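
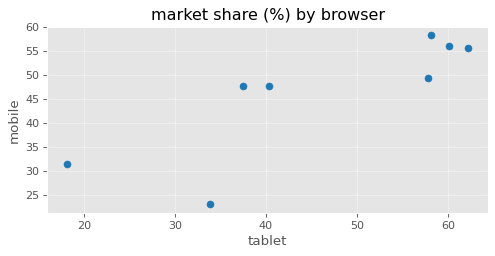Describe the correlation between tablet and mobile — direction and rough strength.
Points are positively correlated; strong (|r| ≈ 0.8).

positive, strong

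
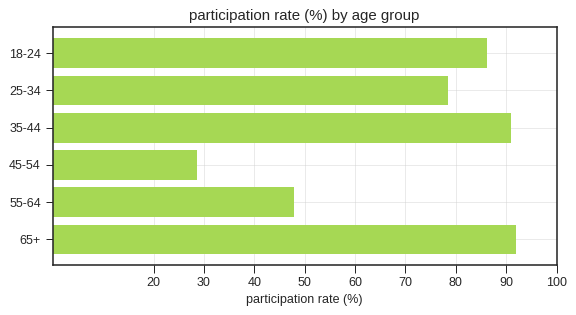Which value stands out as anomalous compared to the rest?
45-54

45-54 ≈ 30; the rest sit between ≈ 50 and ≈ 90.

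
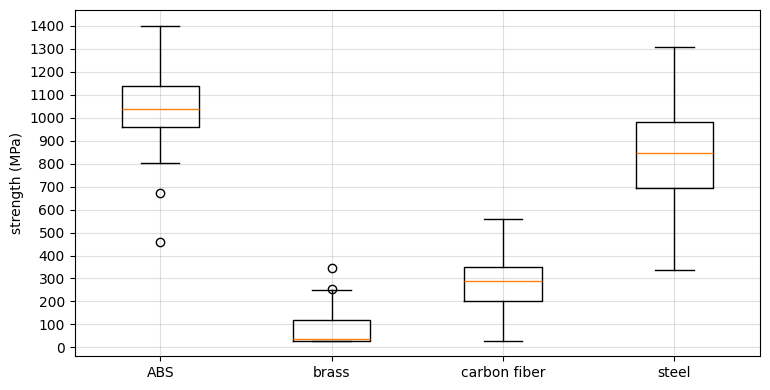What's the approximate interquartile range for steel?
≈ 300

Q3 ≈ 1000, Q1 ≈ 700; IQR ≈ 300.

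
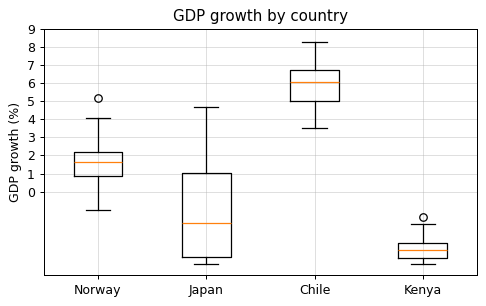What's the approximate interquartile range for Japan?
≈ 5

Q3 ≈ 1, Q1 ≈ -4; IQR ≈ 5.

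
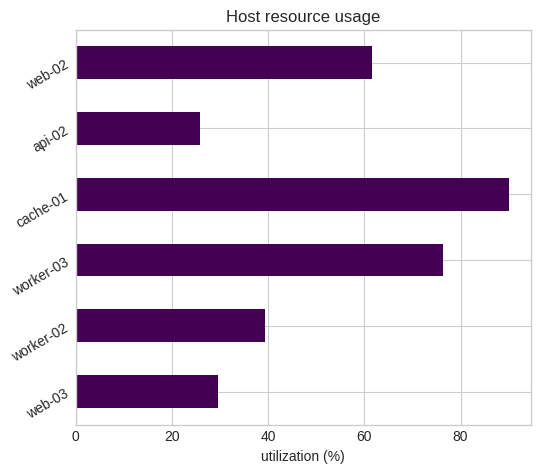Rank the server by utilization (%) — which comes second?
Top 3: cache-01 ≈ 90, worker-03 ≈ 80, web-02 ≈ 60.

worker-03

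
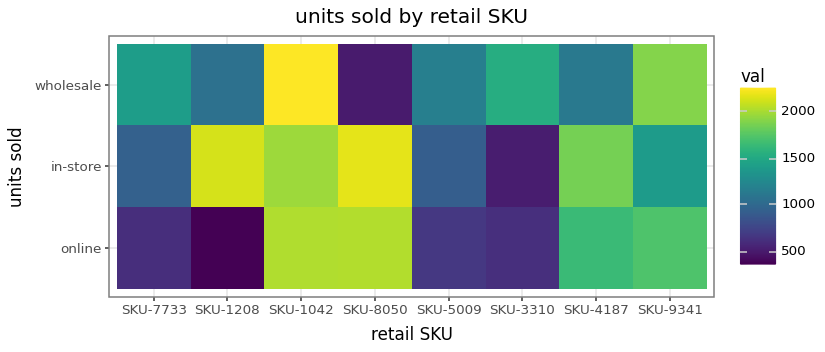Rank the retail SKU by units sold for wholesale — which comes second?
SKU-9341

Top 3 for wholesale: SKU-1042 ≈ 2200, SKU-9341 ≈ 2000, SKU-3310 ≈ 1600.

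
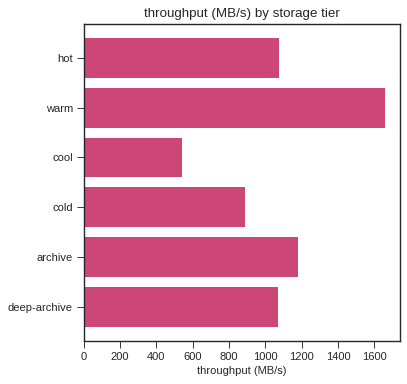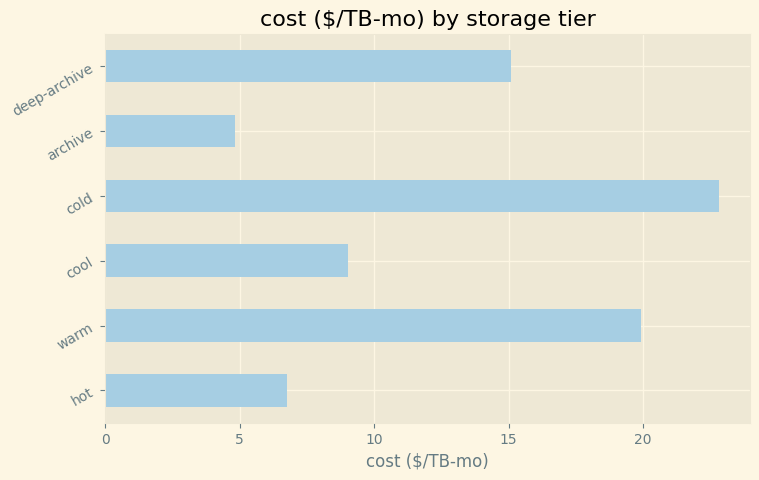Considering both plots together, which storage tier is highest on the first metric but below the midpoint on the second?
archive

Chart 2 median cost ($/TB-mo) ≈ 10; below-median storage tiers: hot, cool, archive. Among those, archive has the highest throughput (MB/s) (≈ 1200).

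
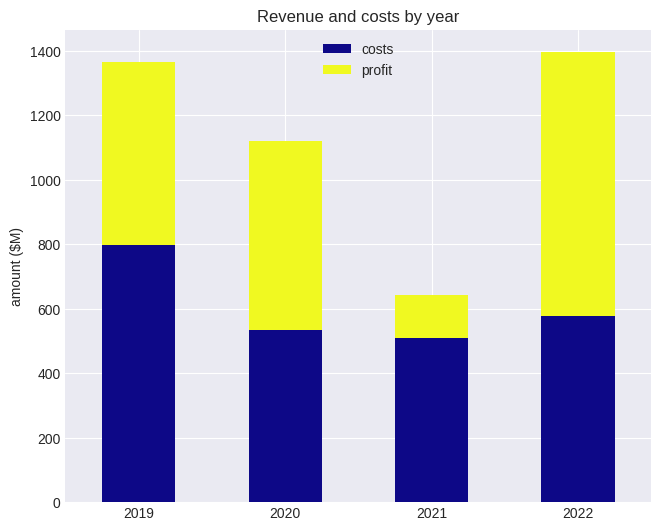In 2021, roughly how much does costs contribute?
≈ 600

costs top ≈ 600, bottom ≈ 0; segment ≈ 600.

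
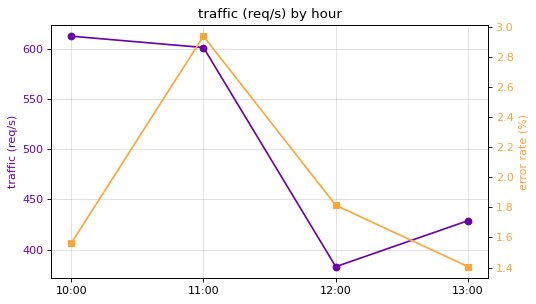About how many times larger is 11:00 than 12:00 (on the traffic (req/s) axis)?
≈ 1.58×

11:00 ≈ 600, 12:00 ≈ 380; 600/380 ≈ 1.58.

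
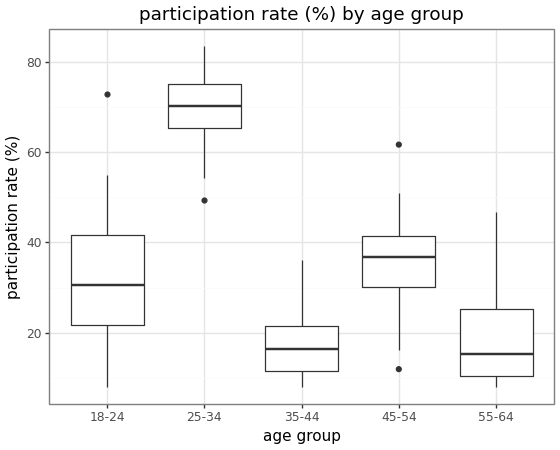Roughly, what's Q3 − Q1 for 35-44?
Q3 ≈ 20, Q1 ≈ 10; IQR ≈ 10.

≈ 10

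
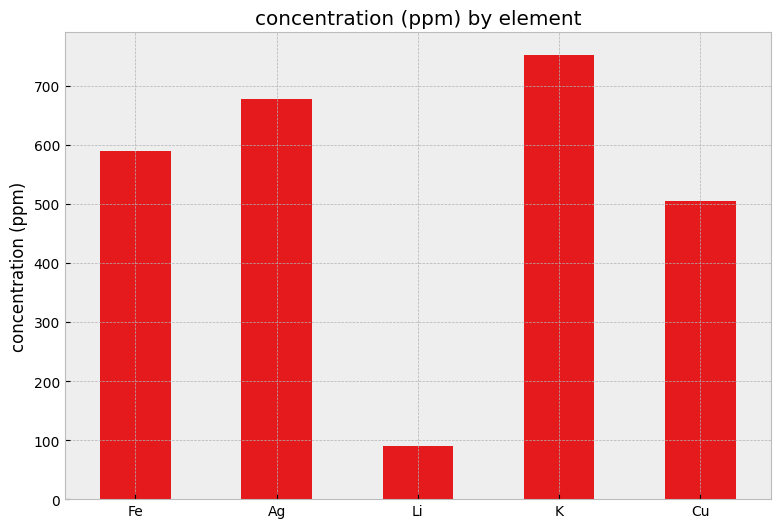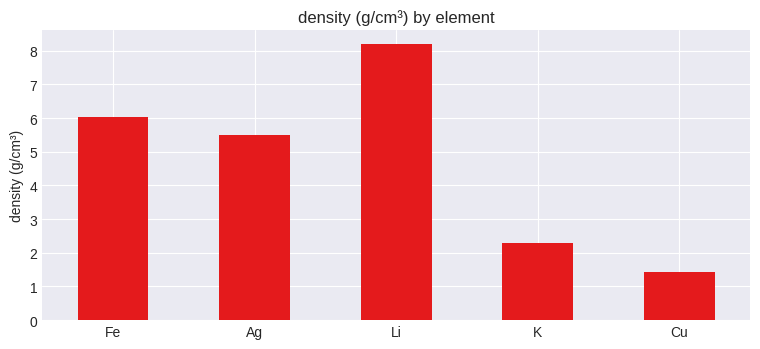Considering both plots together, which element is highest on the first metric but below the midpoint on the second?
Chart 2 median density (g/cm³) ≈ 5; below-median elements: K, Cu. Among those, K has the highest concentration (ppm) (≈ 800).

K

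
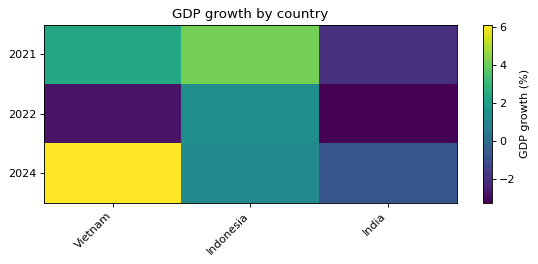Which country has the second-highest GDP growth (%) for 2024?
Indonesia

Top 3 for 2024: Vietnam ≈ 6, Indonesia ≈ 1, India ≈ -1.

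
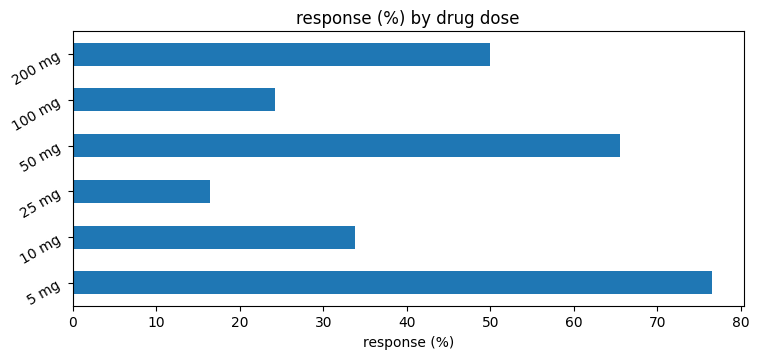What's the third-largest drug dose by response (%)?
200 mg

Top 4: 5 mg ≈ 80, 50 mg ≈ 70, 200 mg ≈ 50, 10 mg ≈ 30.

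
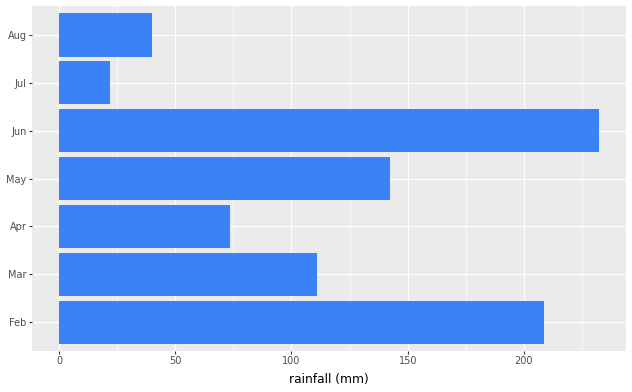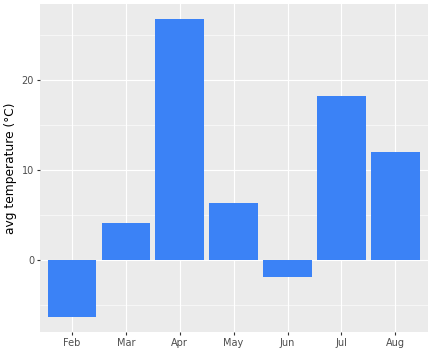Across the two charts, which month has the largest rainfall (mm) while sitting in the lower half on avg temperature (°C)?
Jun

Chart 2 median avg temperature (°C) ≈ 5; below-median months: Feb, Mar, Jun. Among those, Jun has the highest rainfall (mm) (≈ 225).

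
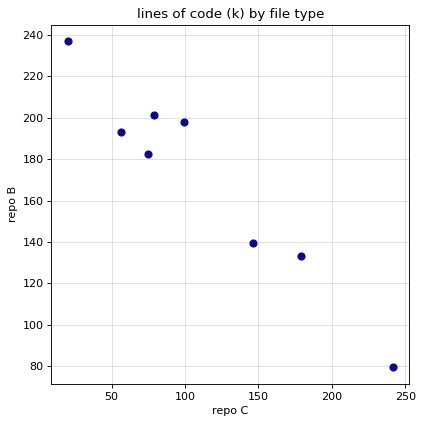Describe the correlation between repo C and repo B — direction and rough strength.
Points are negatively correlated; strong (|r| ≈ 1.0).

negative, strong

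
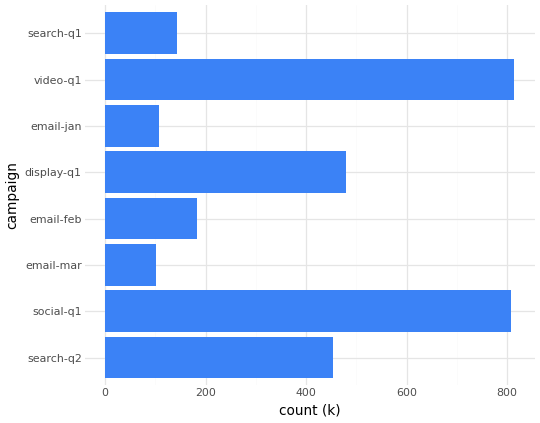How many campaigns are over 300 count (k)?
Above 300: search-q2, social-q1, display-q1, video-q1.

4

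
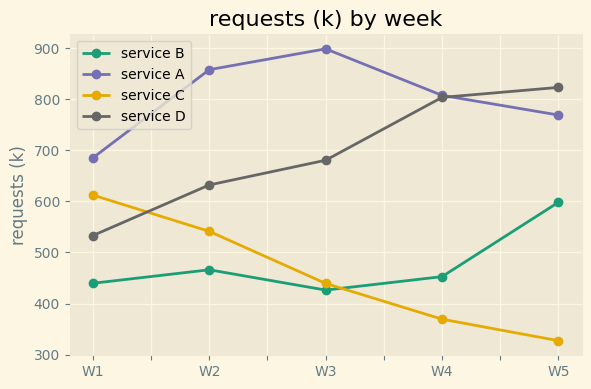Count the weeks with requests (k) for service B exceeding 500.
Above 500: W5.

1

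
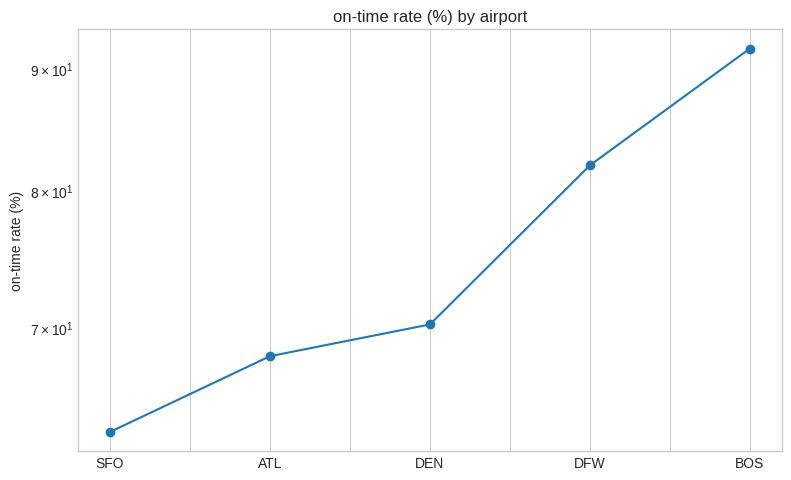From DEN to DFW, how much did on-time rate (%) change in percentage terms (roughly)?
≈ +14.3%

DEN ≈ 70, DFW ≈ 80; (80 − 70) / 70 ≈ +14.3%.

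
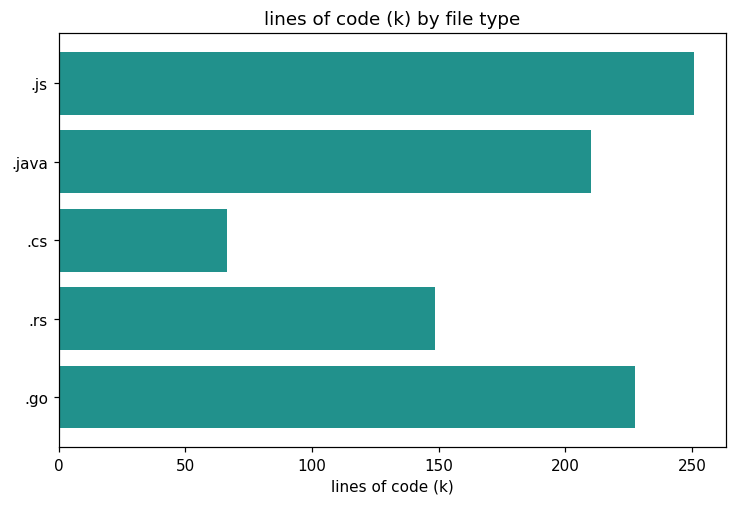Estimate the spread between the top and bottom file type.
≈ 175

Max .js ≈ 250, min .cs ≈ 75; range ≈ 175.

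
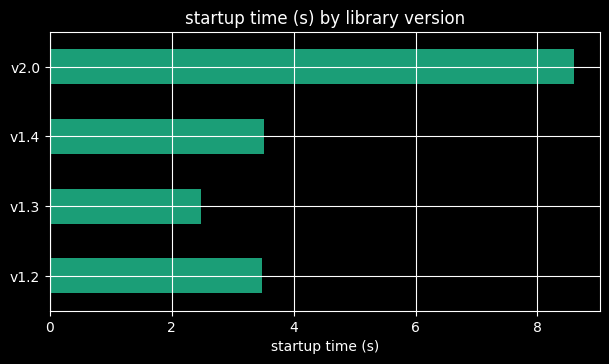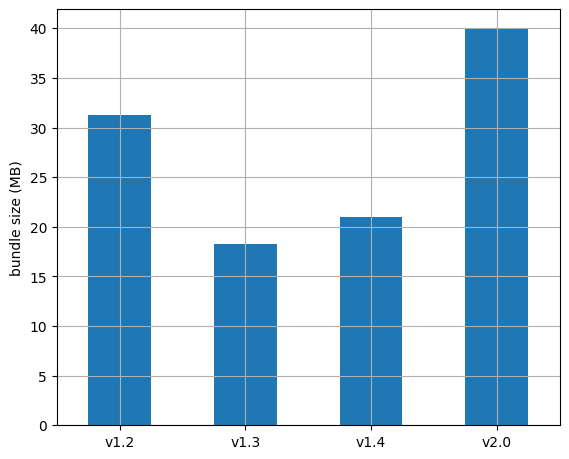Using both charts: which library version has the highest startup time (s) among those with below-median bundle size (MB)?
v1.4

Chart 2 median bundle size (MB) ≈ 25; below-median library versions: v1.3, v1.4. Among those, v1.4 has the highest startup time (s) (≈ 4).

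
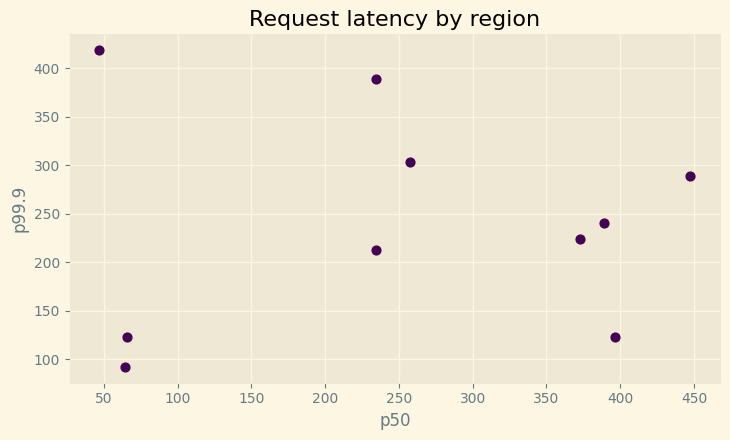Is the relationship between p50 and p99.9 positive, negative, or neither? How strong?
no clear correlation

Points are roughly uncorrelated; weak (|r| ≈ 0.0).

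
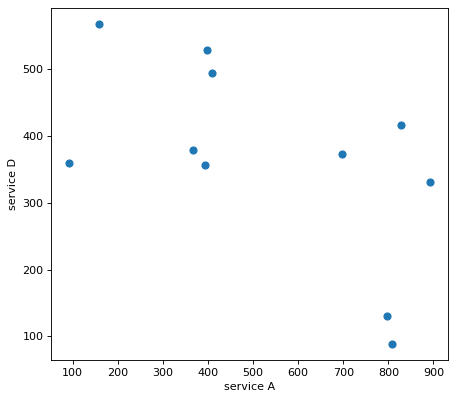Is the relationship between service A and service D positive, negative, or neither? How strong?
Points are negatively correlated; moderate (|r| ≈ 0.6).

negative, moderate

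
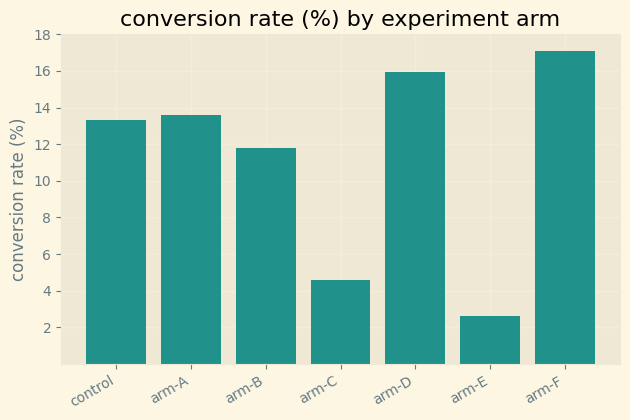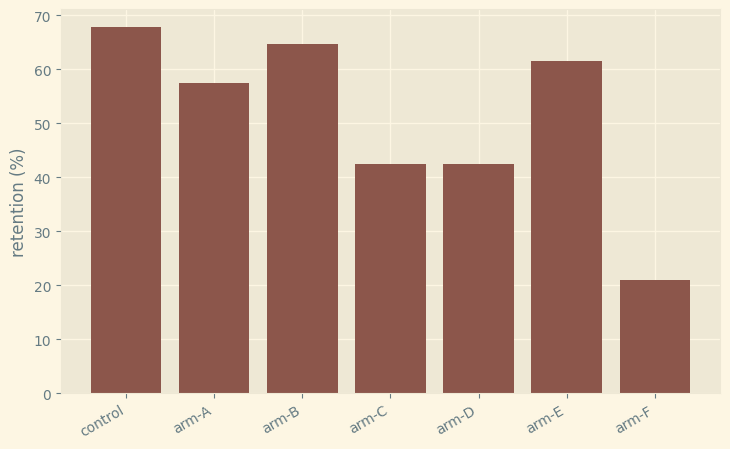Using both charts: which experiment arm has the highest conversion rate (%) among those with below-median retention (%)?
Chart 2 median retention (%) ≈ 60; below-median experiment arms: arm-C, arm-D, arm-F. Among those, arm-F has the highest conversion rate (%) (≈ 18).

arm-F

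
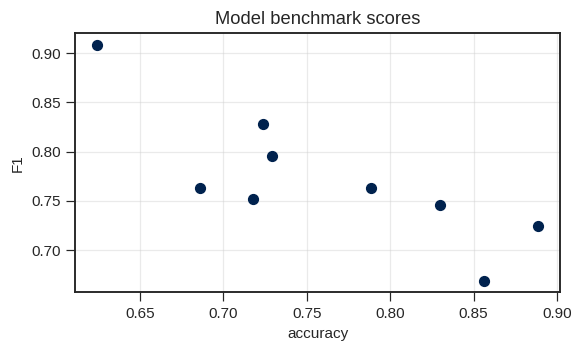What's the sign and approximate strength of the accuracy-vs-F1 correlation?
negative, strong

Points are negatively correlated; strong (|r| ≈ 0.8).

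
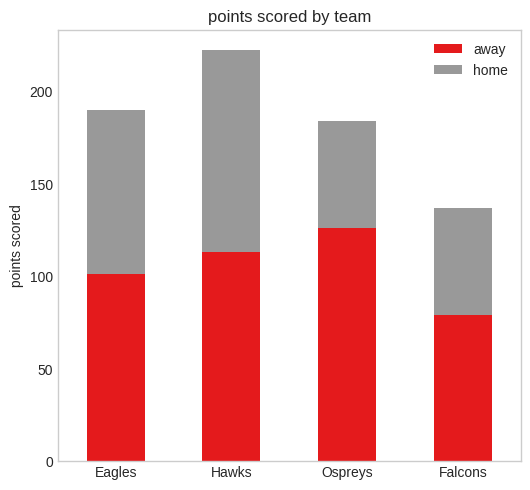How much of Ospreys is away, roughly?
≈ 120

away top ≈ 120, bottom ≈ 0; segment ≈ 120.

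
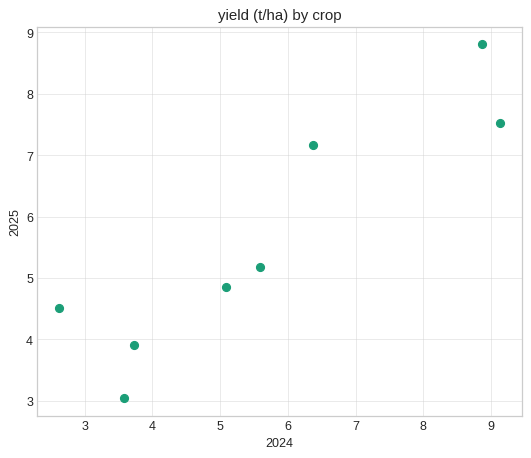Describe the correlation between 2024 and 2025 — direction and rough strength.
Points are positively correlated; strong (|r| ≈ 0.9).

positive, strong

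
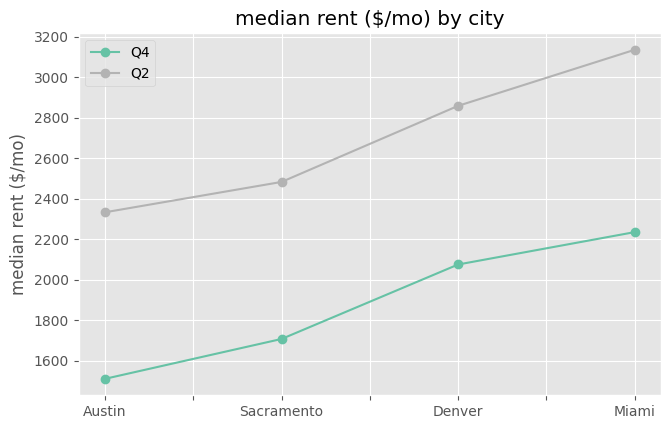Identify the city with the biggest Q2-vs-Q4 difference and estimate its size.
Miami, ≈ 1000 $/mo

Miami: Q2 ≈ 3200, Q4 ≈ 2200 → gap ≈ 1000. Next-largest (Austin) is only ≈ 800.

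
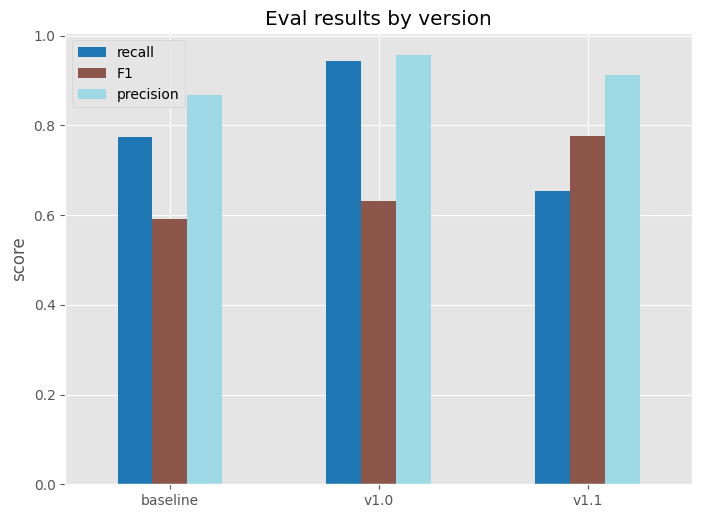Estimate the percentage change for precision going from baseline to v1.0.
≈ +11.1%

baseline ≈ 0.9, v1.0 ≈ 1.0; (1.0 − 0.9) / 0.9 ≈ +11.1%.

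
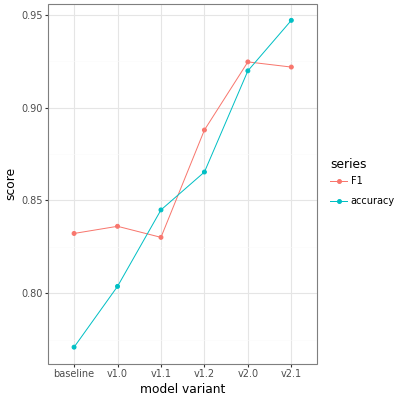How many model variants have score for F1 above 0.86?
Above 0.86: v1.2, v2.0, v2.1.

3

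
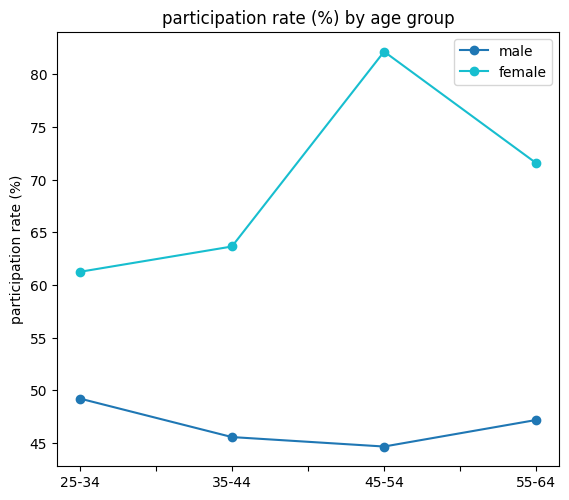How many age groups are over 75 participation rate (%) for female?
Above 75: 45-54.

1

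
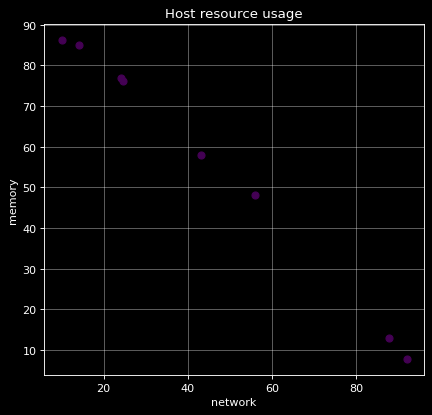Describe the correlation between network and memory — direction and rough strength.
Points are negatively correlated; strong (|r| ≈ 1.0).

negative, strong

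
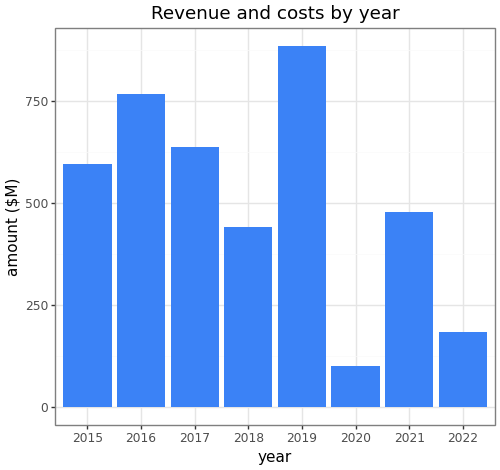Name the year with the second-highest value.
2016

Top 3: 2019 ≈ 900, 2016 ≈ 800, 2017 ≈ 600.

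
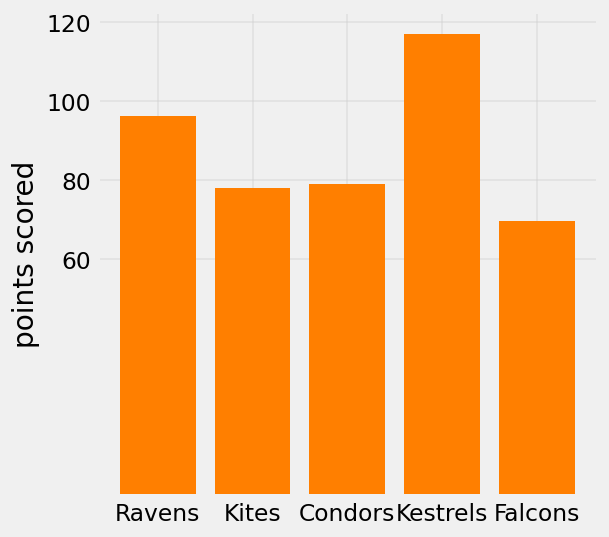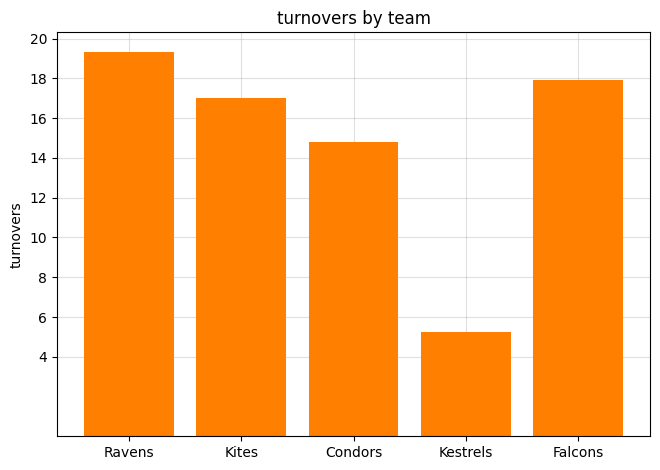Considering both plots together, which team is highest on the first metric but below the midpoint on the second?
Kestrels

Chart 2 median turnovers ≈ 18; below-median teams: Condors, Kestrels. Among those, Kestrels has the highest points scored (≈ 120).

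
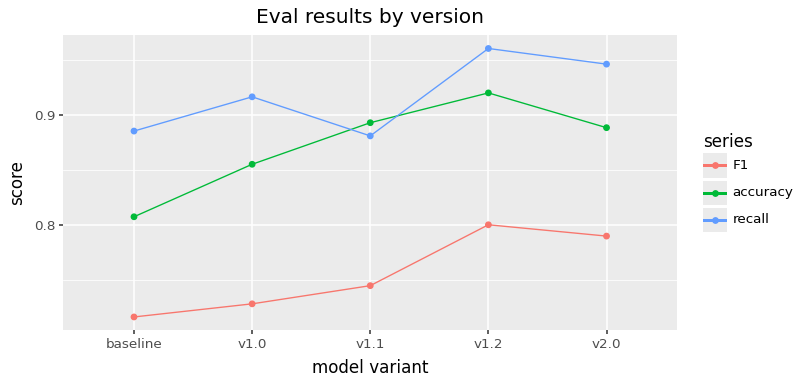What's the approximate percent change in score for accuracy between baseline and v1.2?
≈ +12.5%

baseline ≈ 0.80, v1.2 ≈ 0.90; (0.90 − 0.80) / 0.80 ≈ +12.5%.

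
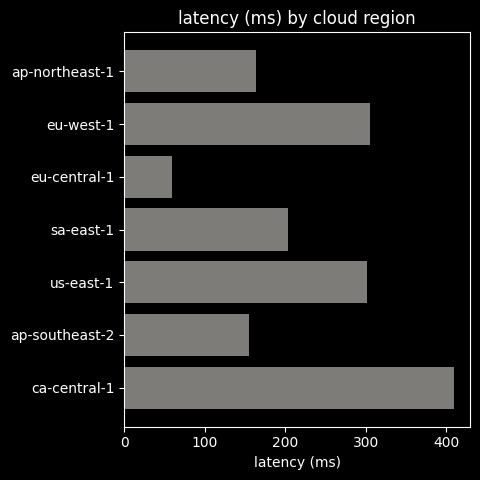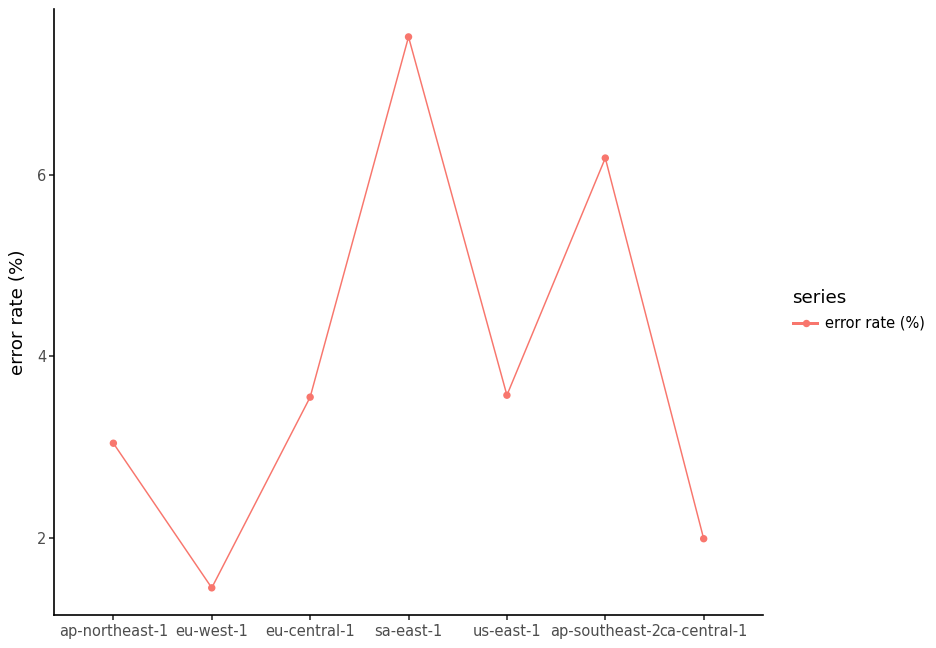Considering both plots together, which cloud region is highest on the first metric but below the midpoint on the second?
Chart 2 median error rate (%) ≈ 4; below-median cloud regions: ap-northeast-1, eu-west-1, ca-central-1. Among those, ca-central-1 has the highest latency (ms) (≈ 400).

ca-central-1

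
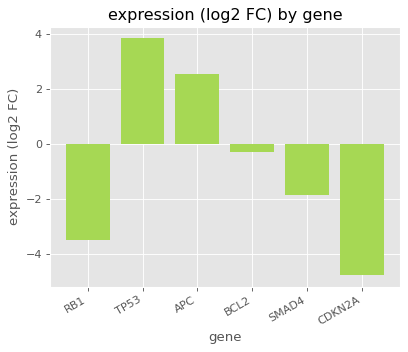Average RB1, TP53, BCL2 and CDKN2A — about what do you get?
(-3 + 4 + 0 + -5) / 4 ≈ -1.

≈ -1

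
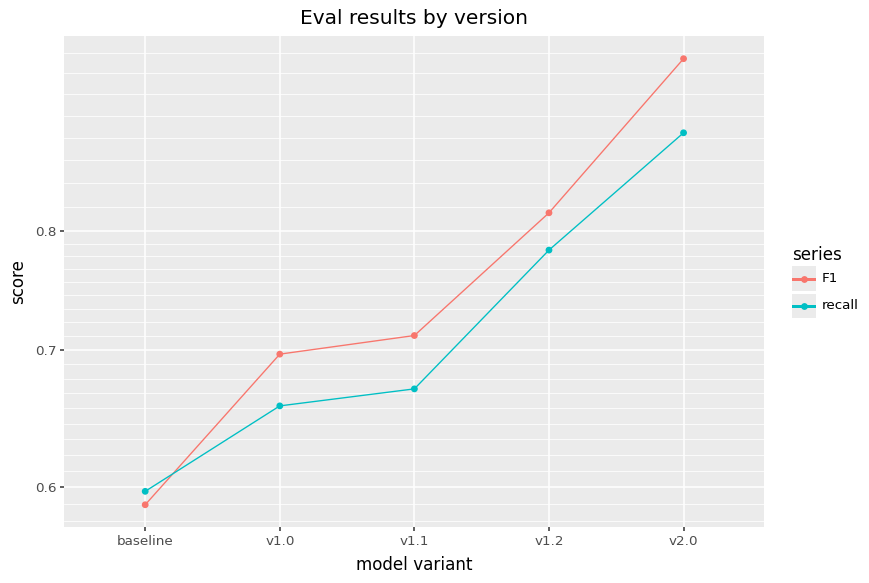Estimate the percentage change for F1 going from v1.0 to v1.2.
v1.0 ≈ 0.70, v1.2 ≈ 0.80; (0.80 − 0.70) / 0.70 ≈ +14.3%.

≈ +14.3%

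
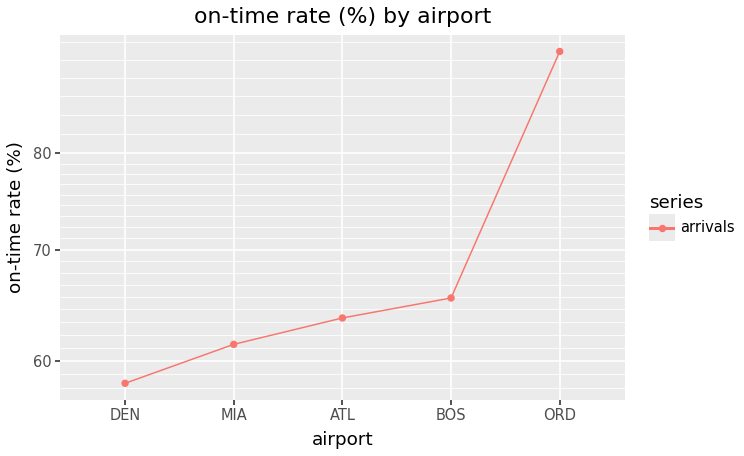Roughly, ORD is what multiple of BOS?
ORD ≈ 90, BOS ≈ 65; 90/65 ≈ 1.38.

≈ 1.38×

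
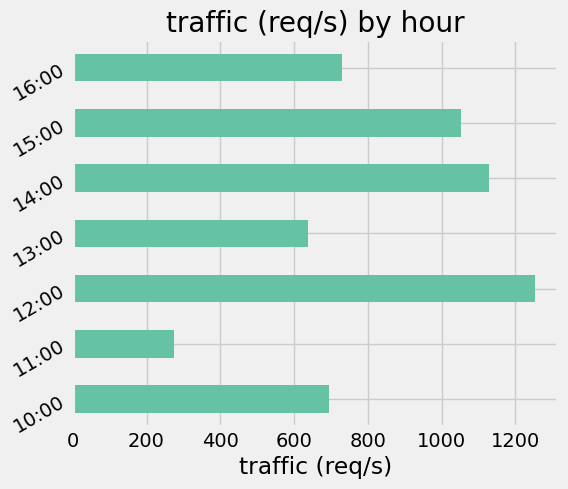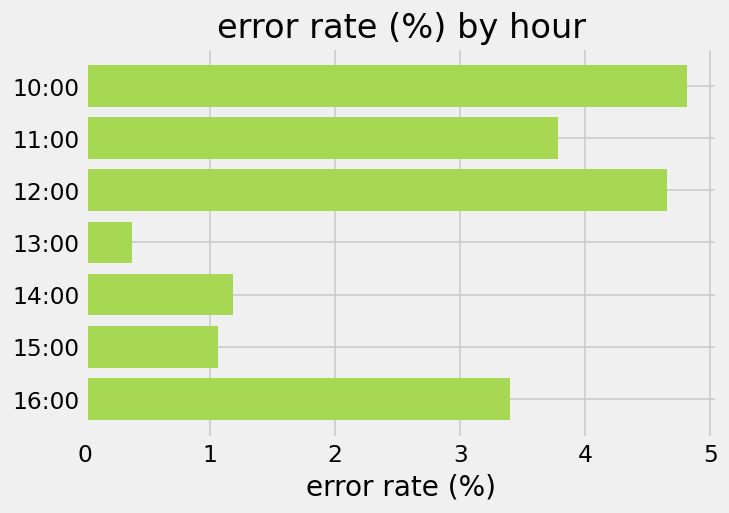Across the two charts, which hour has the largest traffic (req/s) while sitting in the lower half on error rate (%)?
14:00

Chart 2 median error rate (%) ≈ 3.5; below-median hours: 13:00, 14:00, 15:00. Among those, 14:00 has the highest traffic (req/s) (≈ 1200).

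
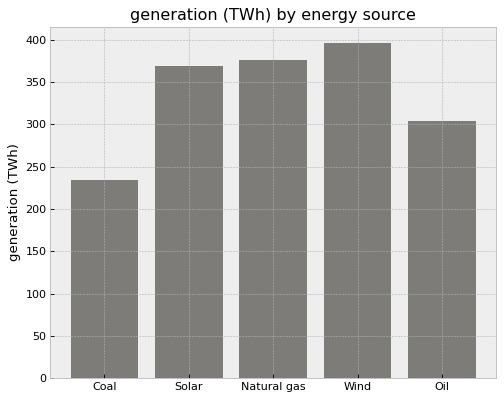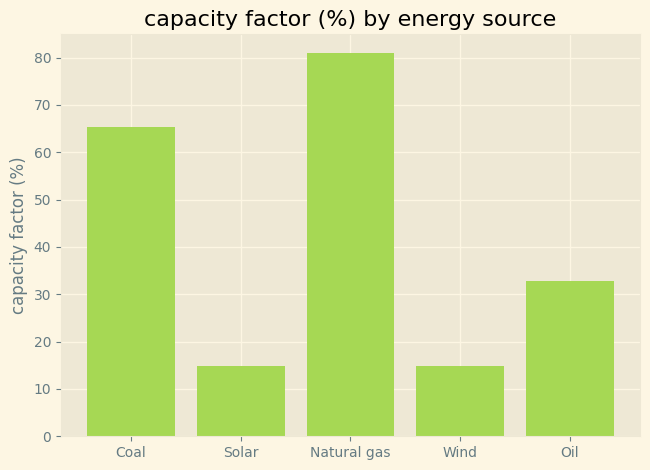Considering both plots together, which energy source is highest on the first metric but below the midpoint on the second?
Chart 2 median capacity factor (%) ≈ 30; below-median energy sources: Solar, Wind. Among those, Wind has the highest generation (TWh) (≈ 400).

Wind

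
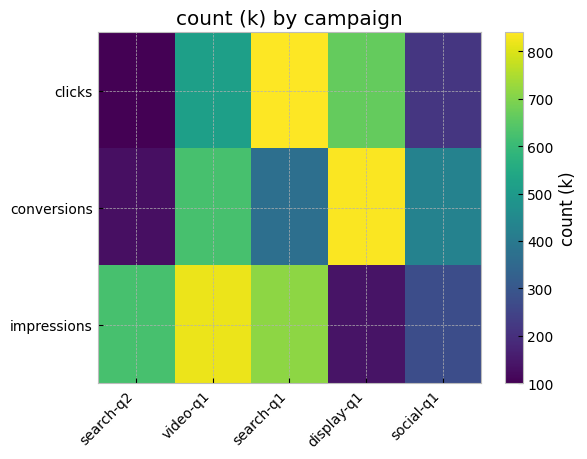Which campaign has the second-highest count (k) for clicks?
display-q1

Top 3 for clicks: search-q1 ≈ 800, display-q1 ≈ 700, video-q1 ≈ 500.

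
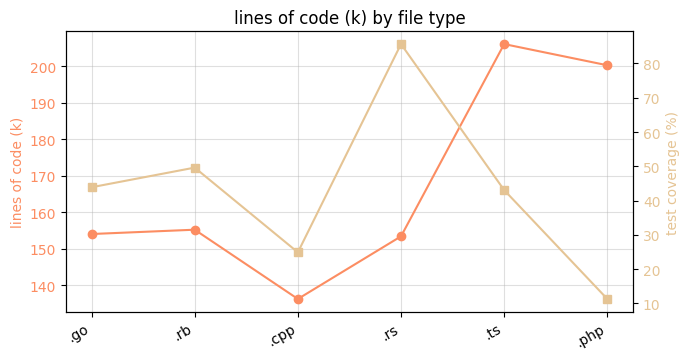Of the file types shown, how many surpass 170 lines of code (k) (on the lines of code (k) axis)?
2

Above 170: .ts, .php.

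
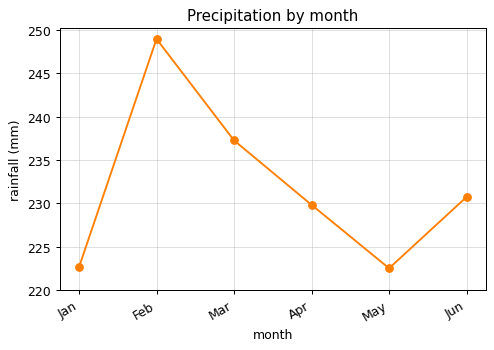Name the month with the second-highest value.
Top 3: Feb ≈ 250, Mar ≈ 235, Jun ≈ 230.

Mar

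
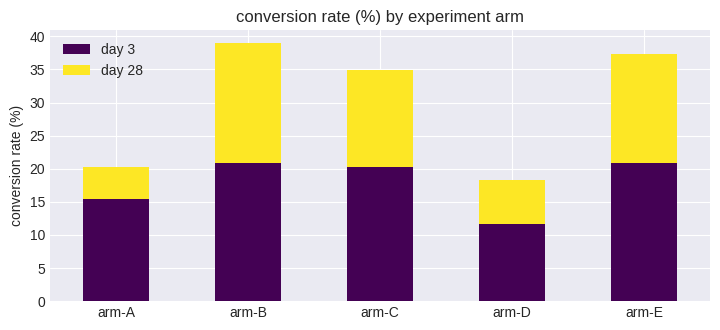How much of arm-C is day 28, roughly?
≈ 15

day 28 top ≈ 35, bottom ≈ 20; segment ≈ 15.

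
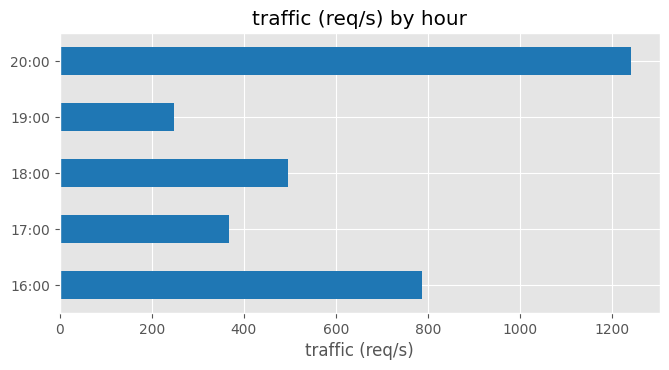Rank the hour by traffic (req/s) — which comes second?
16:00

Top 3: 20:00 ≈ 1200, 16:00 ≈ 800, 18:00 ≈ 400.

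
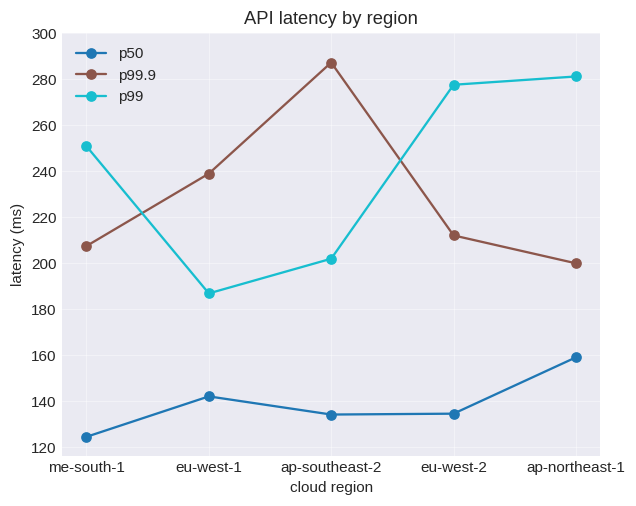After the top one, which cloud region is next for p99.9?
eu-west-1

Top 3 for p99.9: ap-southeast-2 ≈ 280, eu-west-1 ≈ 240, eu-west-2 ≈ 220.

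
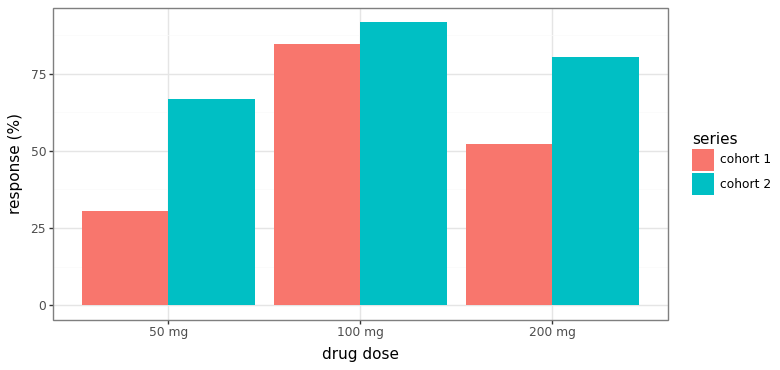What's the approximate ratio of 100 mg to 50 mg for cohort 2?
100 mg ≈ 90, 50 mg ≈ 70; 90/70 ≈ 1.29.

≈ 1.29×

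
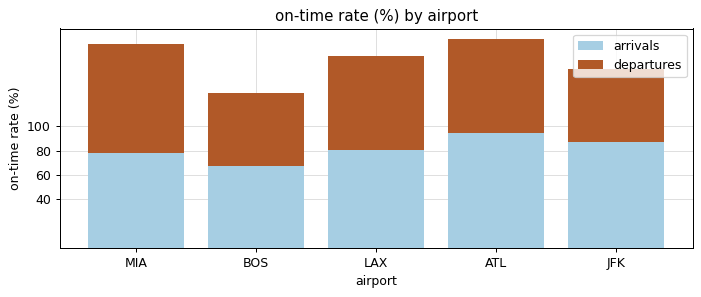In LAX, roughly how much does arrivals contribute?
≈ 80

arrivals top ≈ 80, bottom ≈ 0; segment ≈ 80.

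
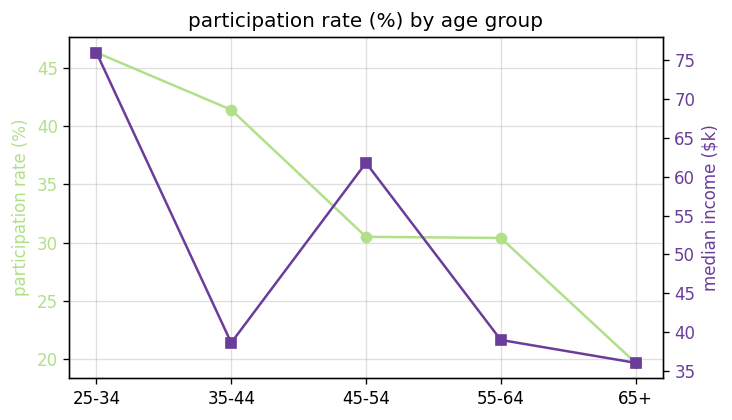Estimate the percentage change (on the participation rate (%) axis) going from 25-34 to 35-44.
25-34 ≈ 45, 35-44 ≈ 40; (40 − 45) / 45 ≈ -11.1%.

≈ -11.1%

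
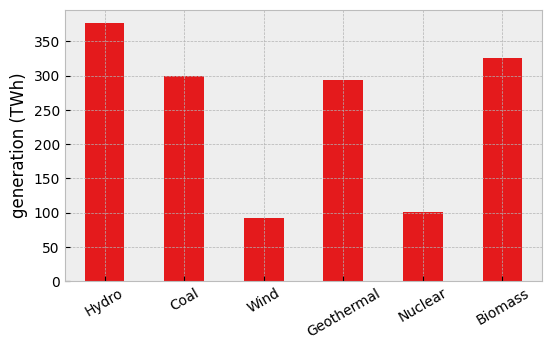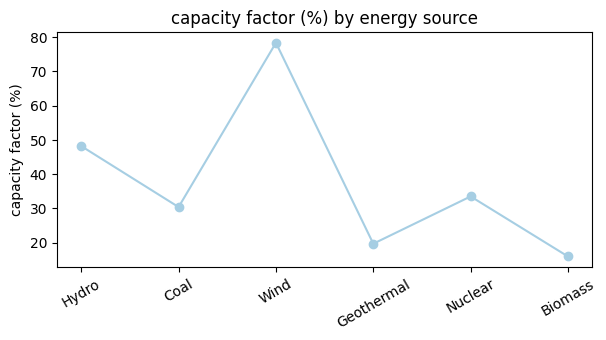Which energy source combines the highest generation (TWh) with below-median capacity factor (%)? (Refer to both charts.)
Biomass

Chart 2 median capacity factor (%) ≈ 30; below-median energy sources: Coal, Geothermal, Biomass. Among those, Biomass has the highest generation (TWh) (≈ 350).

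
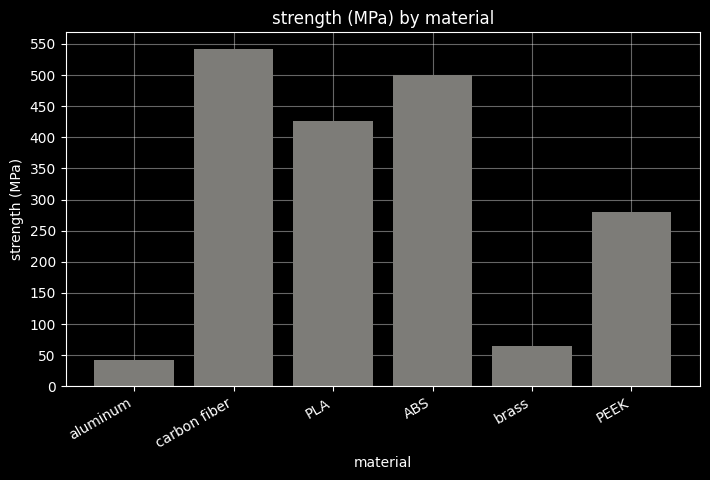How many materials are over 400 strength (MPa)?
3

Above 400: carbon fiber, PLA, ABS.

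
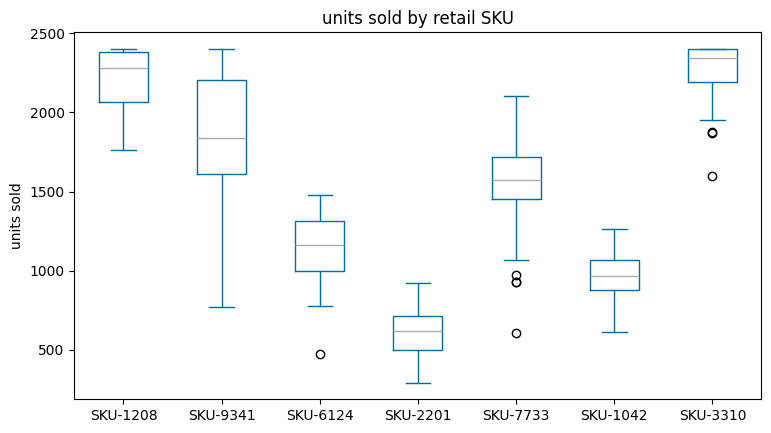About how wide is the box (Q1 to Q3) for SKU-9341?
Q3 ≈ 2200, Q1 ≈ 1600; IQR ≈ 600.

≈ 600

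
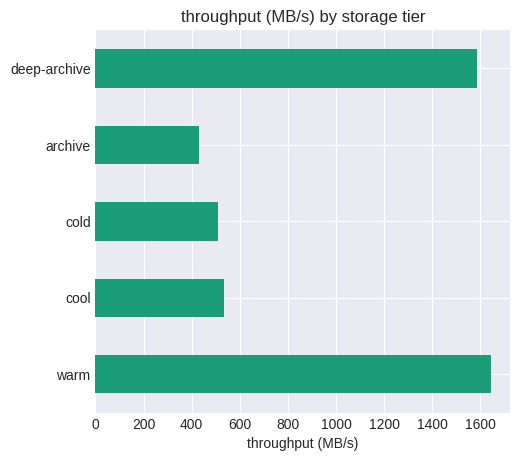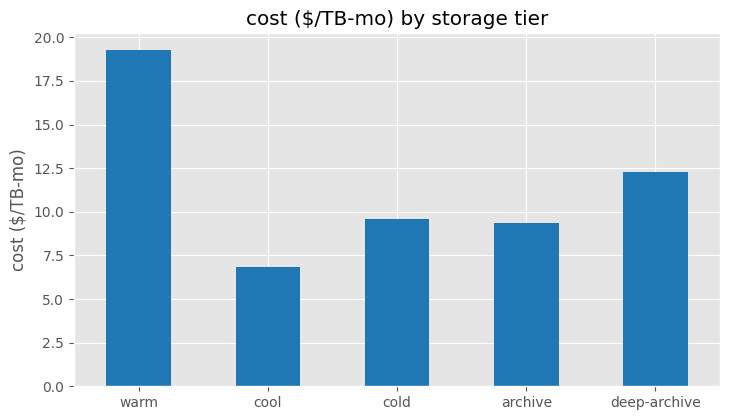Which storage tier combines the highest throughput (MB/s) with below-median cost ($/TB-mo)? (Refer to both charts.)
cool

Chart 2 median cost ($/TB-mo) ≈ 10; below-median storage tiers: cool, archive. Among those, cool has the highest throughput (MB/s) (≈ 600).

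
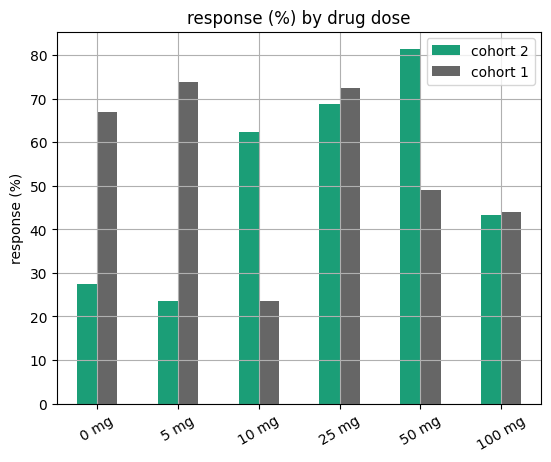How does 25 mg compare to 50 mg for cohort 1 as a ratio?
≈ 1.4×

25 mg ≈ 70, 50 mg ≈ 50; 70/50 ≈ 1.4.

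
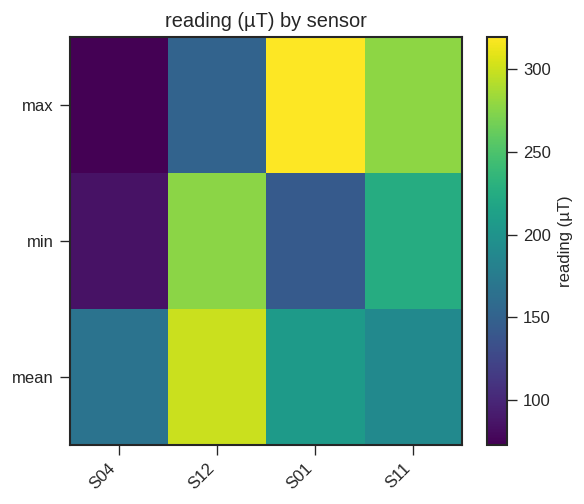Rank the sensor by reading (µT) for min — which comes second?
S11

Top 3 for min: S12 ≈ 275, S11 ≈ 225, S01 ≈ 150.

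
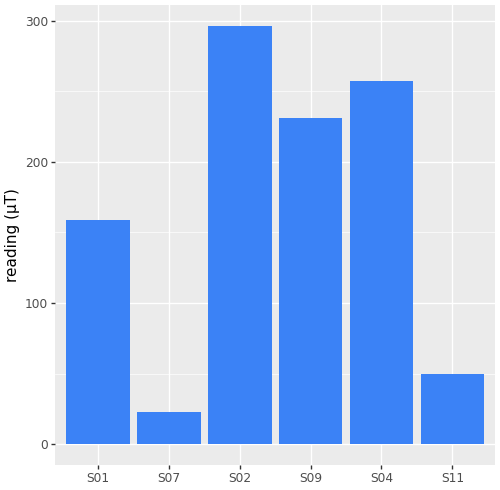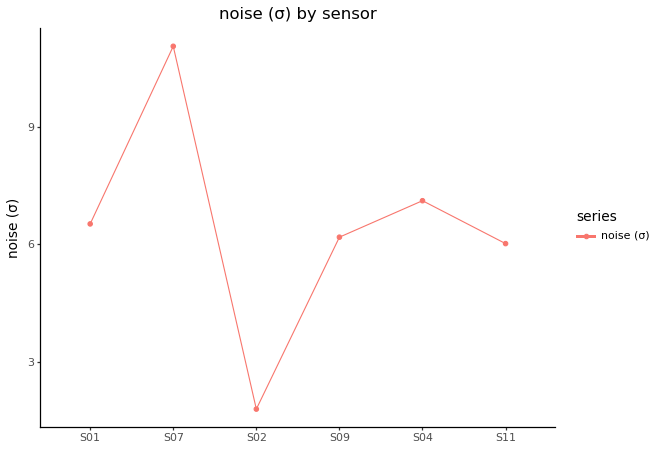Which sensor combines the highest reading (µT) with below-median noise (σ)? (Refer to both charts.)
S02

Chart 2 median noise (σ) ≈ 6; below-median sensors: S02, S09, S11. Among those, S02 has the highest reading (µT) (≈ 300).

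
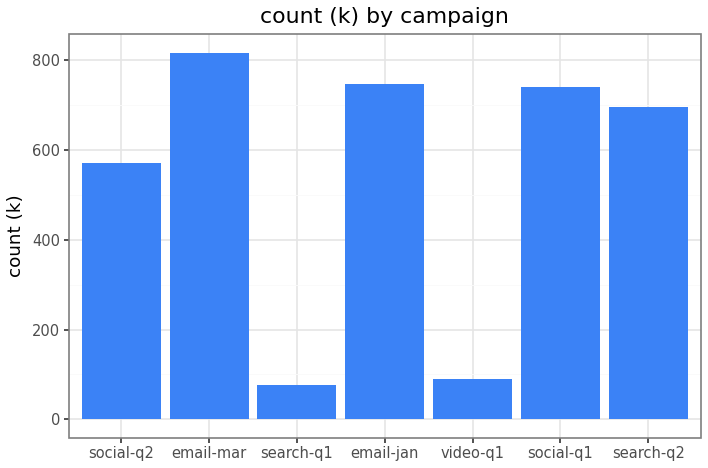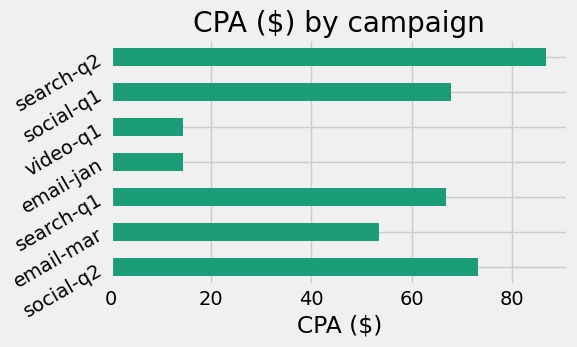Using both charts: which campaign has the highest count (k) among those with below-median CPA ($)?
Chart 2 median CPA ($) ≈ 70; below-median campaigns: email-mar, email-jan, video-q1. Among those, email-mar has the highest count (k) (≈ 800).

email-mar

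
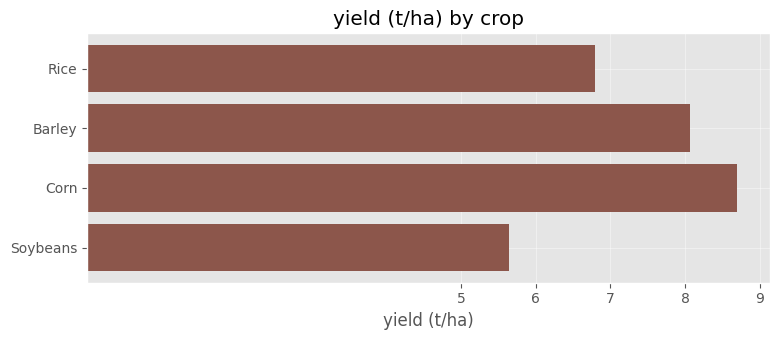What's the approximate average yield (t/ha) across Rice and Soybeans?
(7 + 6) / 2 ≈ 6.

≈ 6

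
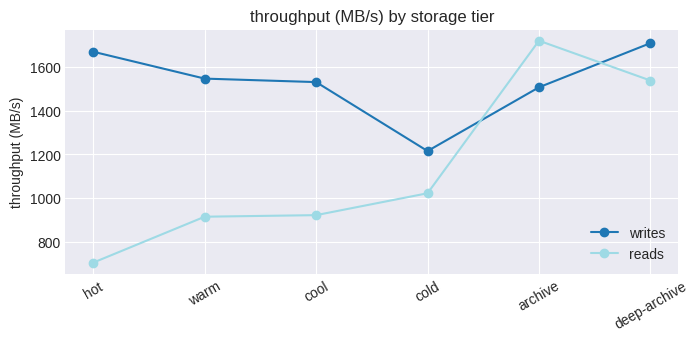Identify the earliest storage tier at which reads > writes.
archive

cold: reads ≈ 1000 vs writes ≈ 1200 (not yet); archive: reads ≈ 1700 vs writes ≈ 1500 (first crossover).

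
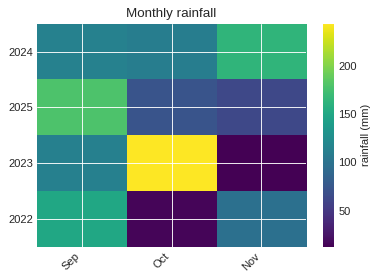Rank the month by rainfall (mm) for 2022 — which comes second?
Nov

Top 3 for 2022: Sep ≈ 140, Nov ≈ 100, Oct ≈ 20.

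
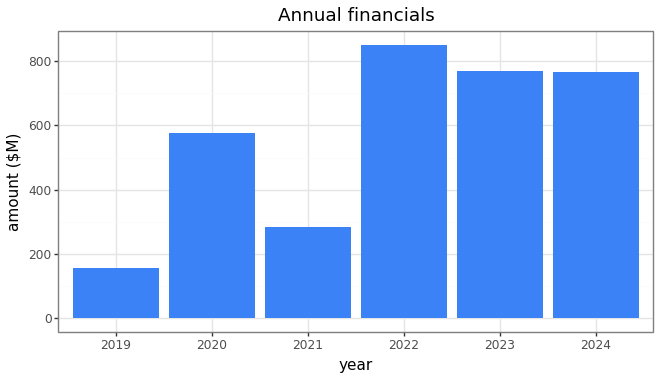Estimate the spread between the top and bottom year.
≈ 700

Max 2022 ≈ 900, min 2019 ≈ 200; range ≈ 700.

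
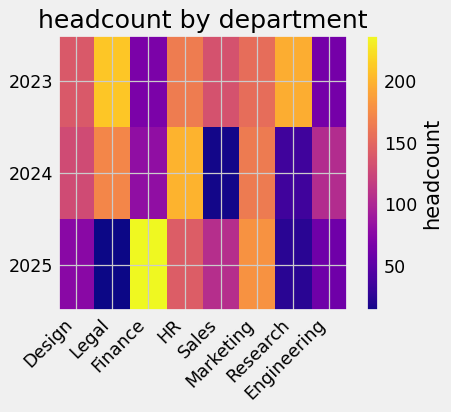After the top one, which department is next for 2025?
Top 3 for 2025: Finance ≈ 240, Marketing ≈ 180, HR ≈ 140.

Marketing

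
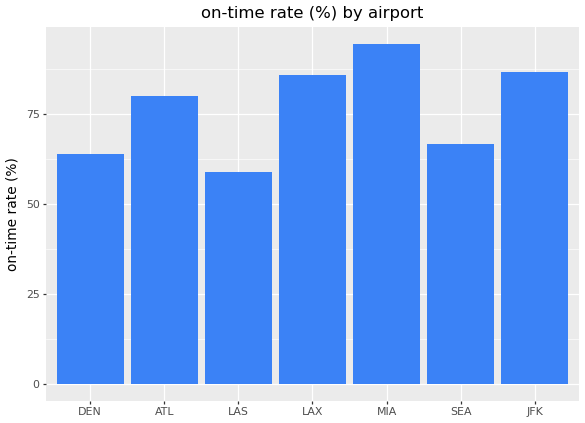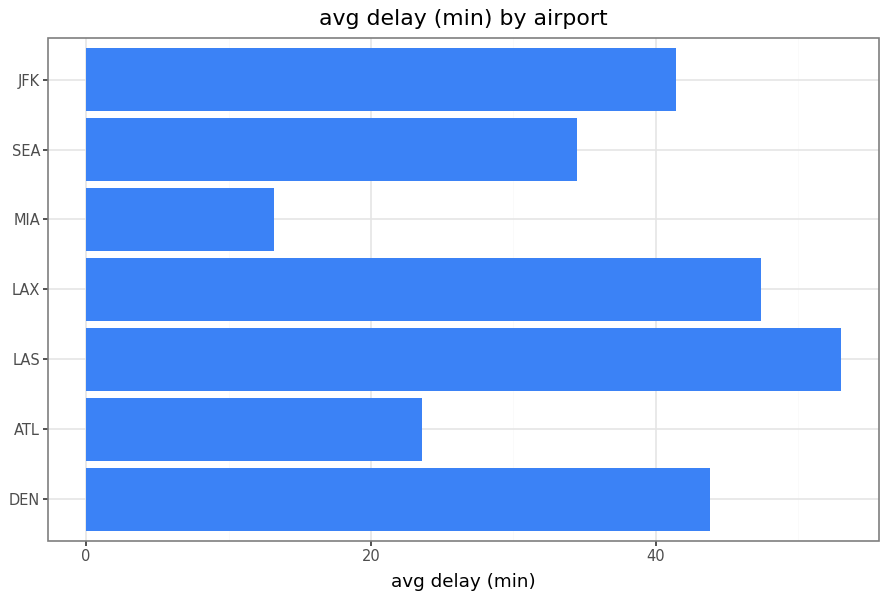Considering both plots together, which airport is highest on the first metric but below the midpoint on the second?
Chart 2 median avg delay (min) ≈ 40; below-median airports: ATL, MIA, SEA. Among those, MIA has the highest on-time rate (%) (≈ 90).

MIA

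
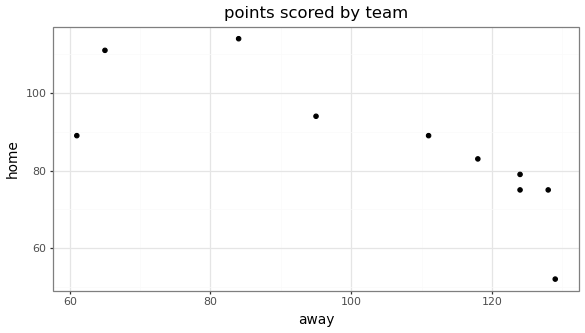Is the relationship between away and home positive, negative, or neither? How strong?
negative, strong

Points are negatively correlated; strong (|r| ≈ 0.8).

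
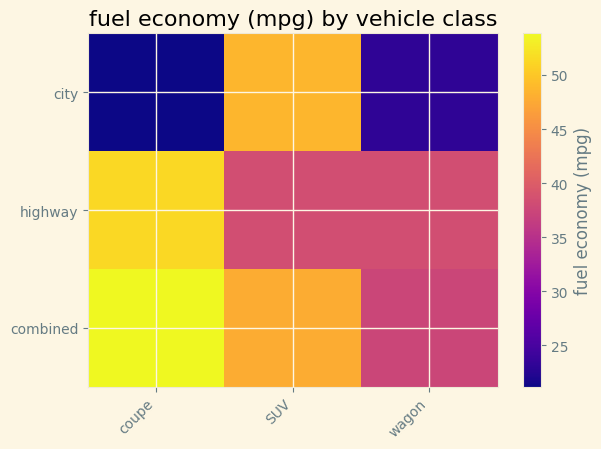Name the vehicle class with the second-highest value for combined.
Top 3 for combined: coupe ≈ 55, SUV ≈ 50, wagon ≈ 35.

SUV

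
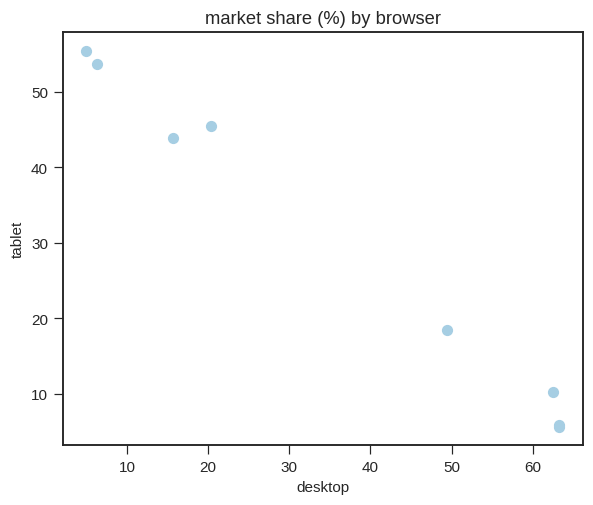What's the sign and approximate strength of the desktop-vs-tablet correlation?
Points are negatively correlated; strong (|r| ≈ 1.0).

negative, strong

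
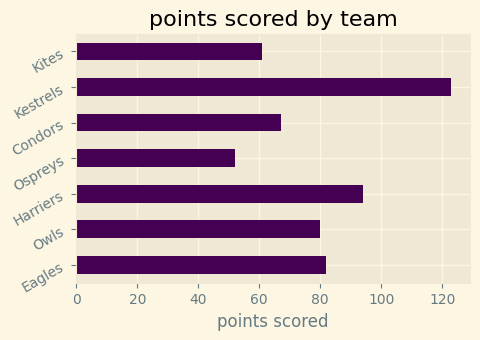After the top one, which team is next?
Top 3: Kestrels ≈ 120, Harriers ≈ 100, Eagles ≈ 80.

Harriers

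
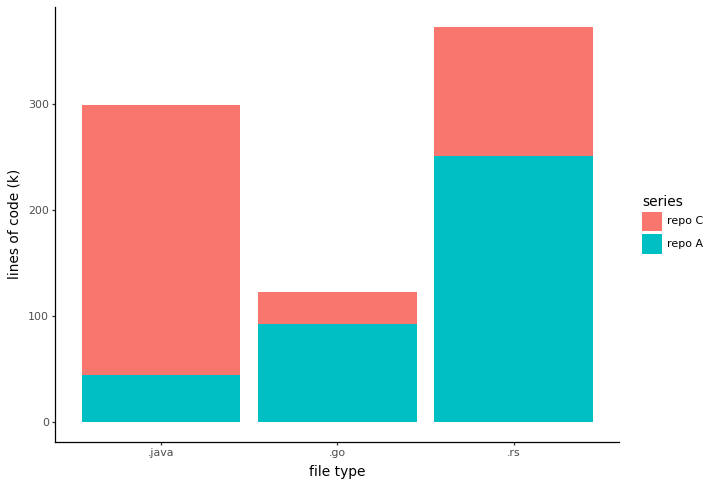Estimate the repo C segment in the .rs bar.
≈ 100

repo C top ≈ 350, bottom ≈ 250; segment ≈ 100.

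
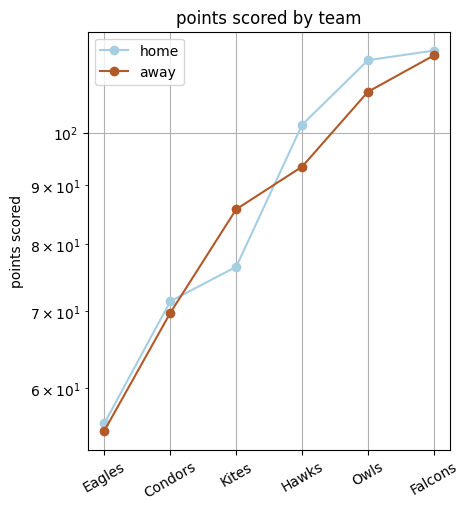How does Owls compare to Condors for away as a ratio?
≈ 1.57×

Owls ≈ 110, Condors ≈ 70; 110/70 ≈ 1.57.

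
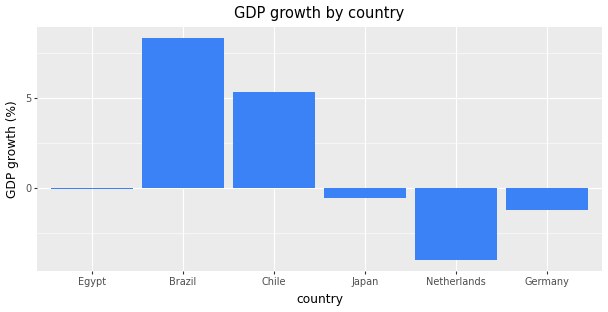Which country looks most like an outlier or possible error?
Brazil

Brazil ≈ 8; the rest sit between ≈ -4 and ≈ 6.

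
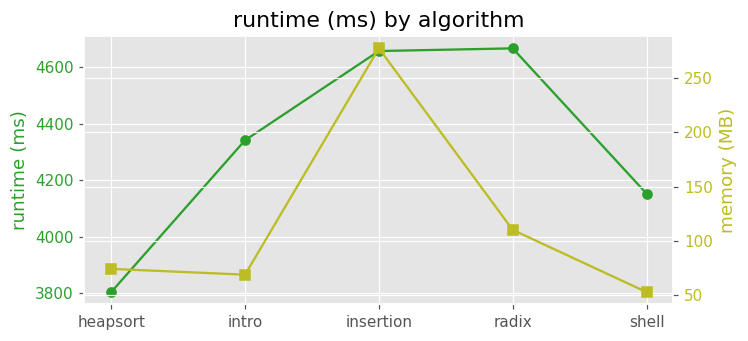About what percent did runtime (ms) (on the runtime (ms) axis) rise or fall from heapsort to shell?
heapsort ≈ 3800, shell ≈ 4200; (4200 − 3800) / 3800 ≈ +10.5%.

≈ +10.5%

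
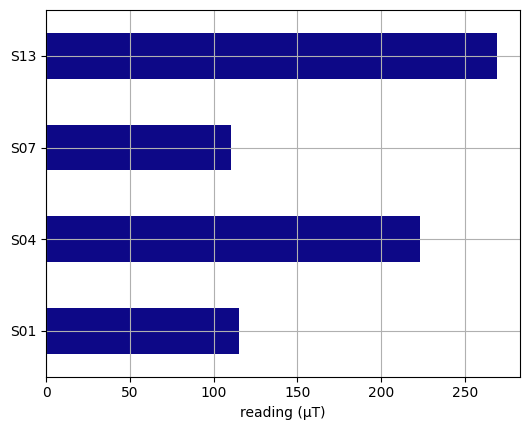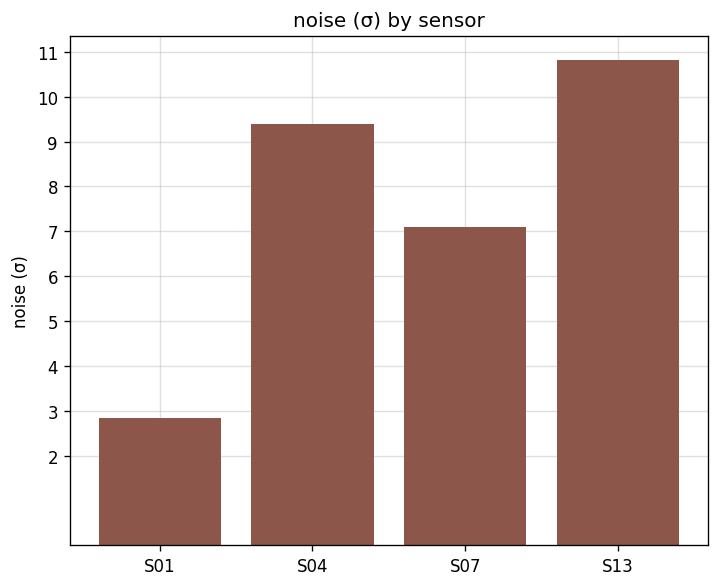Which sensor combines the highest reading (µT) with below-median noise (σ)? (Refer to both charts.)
S01

Chart 2 median noise (σ) ≈ 8; below-median sensors: S01, S07. Among those, S01 has the highest reading (µT) (≈ 125).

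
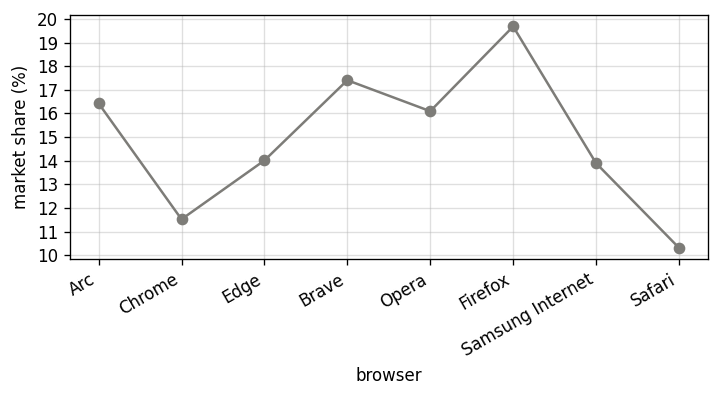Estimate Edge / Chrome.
≈ 1.17×

Edge ≈ 14, Chrome ≈ 12; 14/12 ≈ 1.17.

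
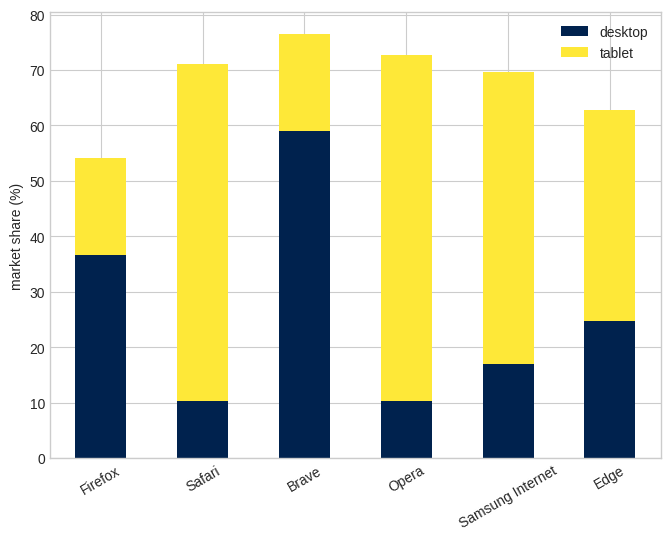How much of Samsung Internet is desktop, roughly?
≈ 20

desktop top ≈ 20, bottom ≈ 0; segment ≈ 20.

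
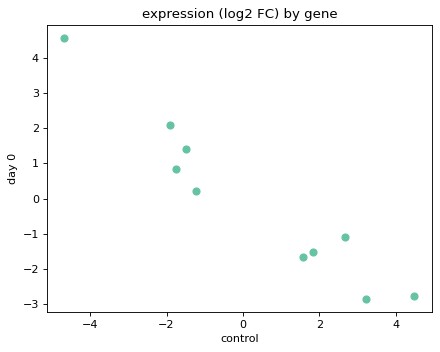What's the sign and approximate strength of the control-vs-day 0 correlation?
Points are negatively correlated; strong (|r| ≈ 1.0).

negative, strong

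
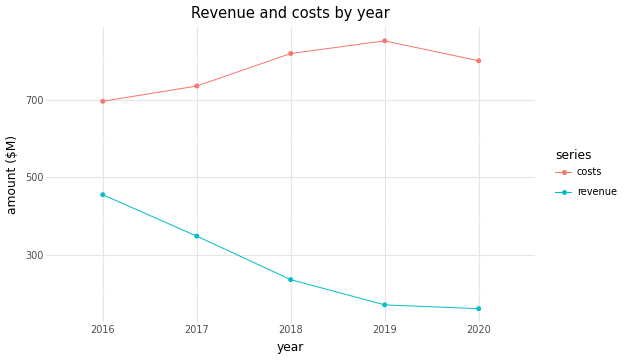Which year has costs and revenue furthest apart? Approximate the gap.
2019, ≈ 700 $M

2019: costs ≈ 900, revenue ≈ 200 → gap ≈ 700. Next-largest (2020) is only ≈ 600.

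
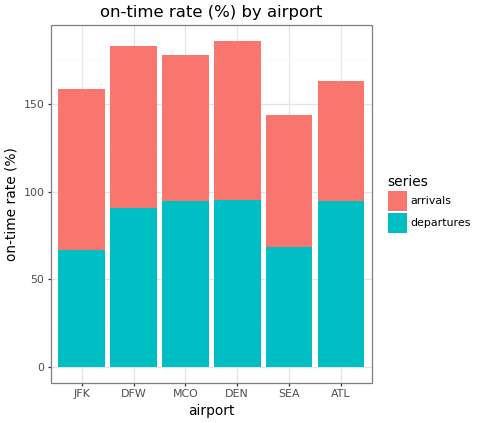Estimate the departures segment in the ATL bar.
≈ 100

departures top ≈ 100, bottom ≈ 0; segment ≈ 100.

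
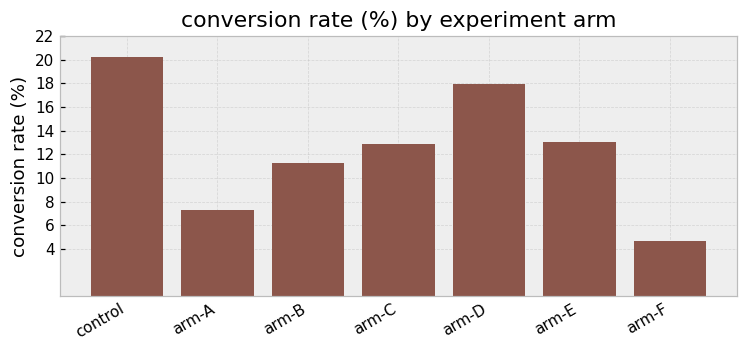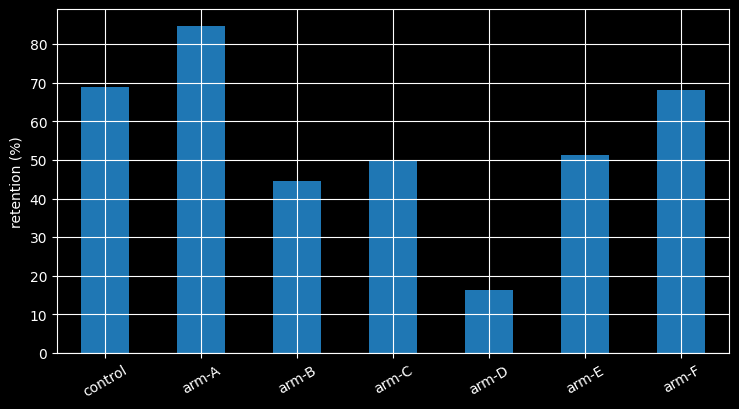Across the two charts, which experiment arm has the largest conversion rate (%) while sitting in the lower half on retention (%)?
arm-D

Chart 2 median retention (%) ≈ 50; below-median experiment arms: arm-B, arm-C, arm-D. Among those, arm-D has the highest conversion rate (%) (≈ 18).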